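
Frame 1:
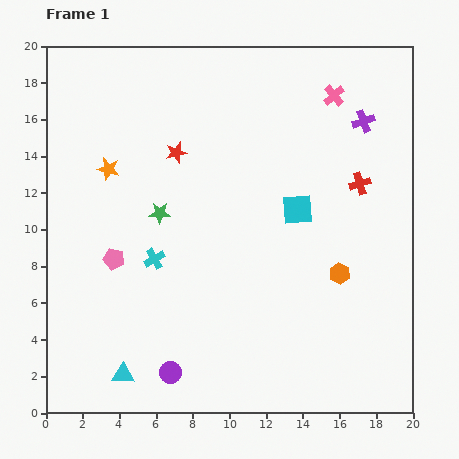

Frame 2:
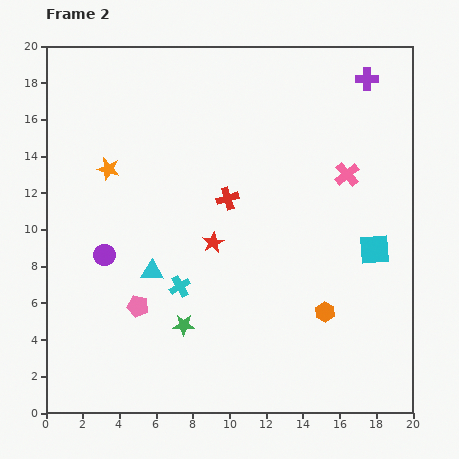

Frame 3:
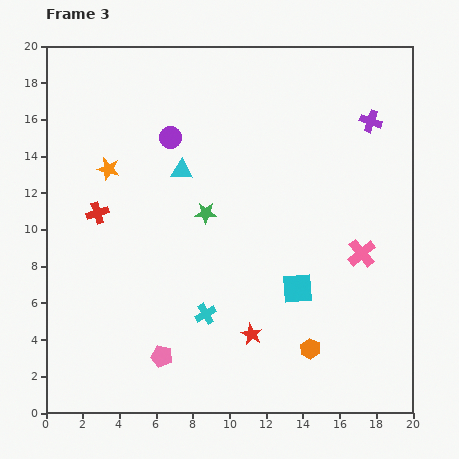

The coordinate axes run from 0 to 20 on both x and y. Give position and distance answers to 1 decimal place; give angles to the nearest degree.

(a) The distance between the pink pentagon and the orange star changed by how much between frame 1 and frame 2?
+2.8

Distance in frame 1: 4.9. Distance in frame 2: 7.7.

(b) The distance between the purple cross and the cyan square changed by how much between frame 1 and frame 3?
+3.9

Distance in frame 1: 6.0. Distance in frame 3: 9.9.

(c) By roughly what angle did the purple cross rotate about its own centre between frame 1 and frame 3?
38° clockwise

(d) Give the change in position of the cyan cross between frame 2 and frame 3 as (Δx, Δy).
(1.4, -1.5)

The cyan cross was at (7.3, 6.9) in frame 2 and (8.7, 5.4) in frame 3.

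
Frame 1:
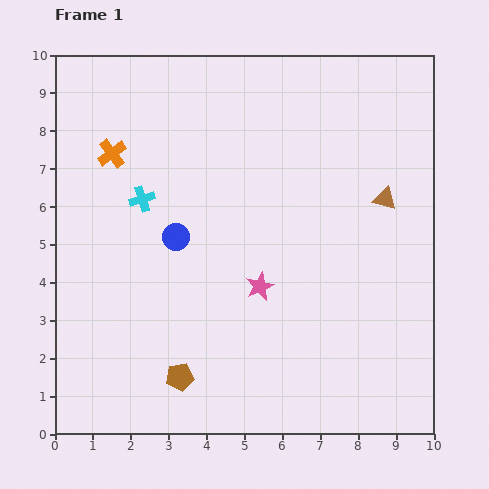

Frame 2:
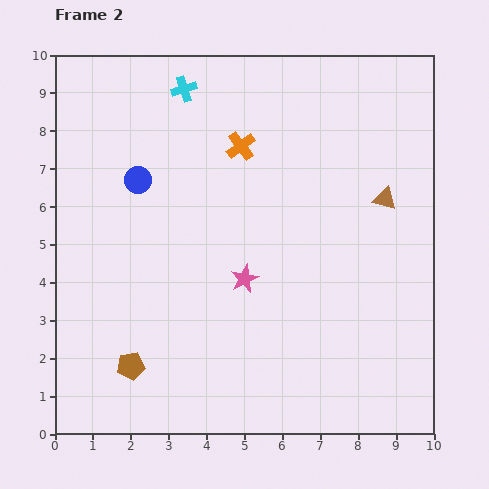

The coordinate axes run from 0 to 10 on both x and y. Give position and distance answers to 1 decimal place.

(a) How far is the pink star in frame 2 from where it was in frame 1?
0.4

The pink star moved from (5.4, 3.9) to (5.0, 4.1), a distance of √(0.4² + 0.2²) ≈ 0.4.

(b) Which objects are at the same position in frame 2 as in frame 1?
the brown triangle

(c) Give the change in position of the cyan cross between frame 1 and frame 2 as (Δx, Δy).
(1.1, 2.9)

The cyan cross was at (2.3, 6.2) in frame 1 and (3.4, 9.1) in frame 2.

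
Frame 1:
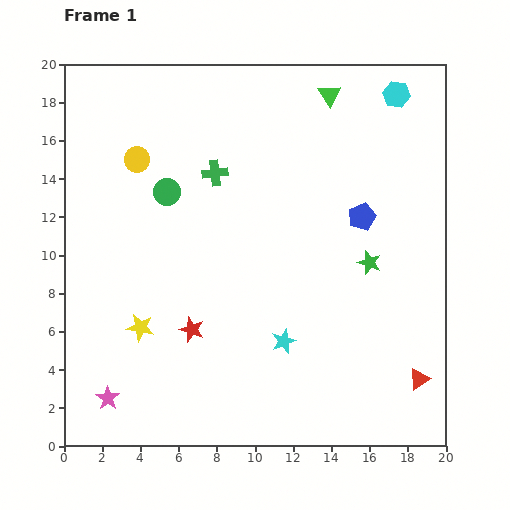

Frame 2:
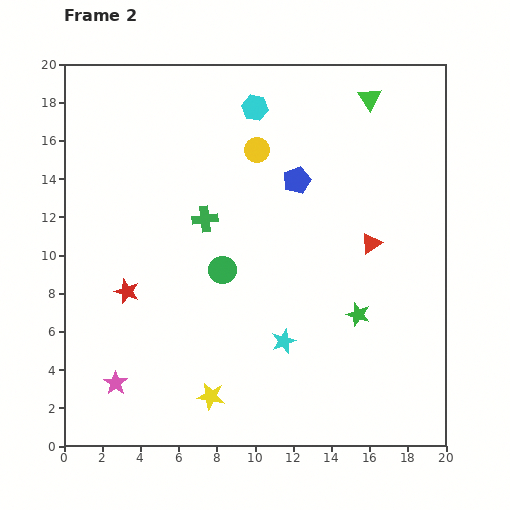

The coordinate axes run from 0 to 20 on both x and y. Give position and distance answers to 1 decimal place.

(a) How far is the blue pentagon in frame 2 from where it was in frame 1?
3.9

The blue pentagon moved from (15.6, 12.0) to (12.2, 13.9), a distance of √(3.4² + 1.9²) ≈ 3.9.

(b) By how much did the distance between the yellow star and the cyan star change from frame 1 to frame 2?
-2.7

Distance in frame 1: 7.5. Distance in frame 2: 4.8.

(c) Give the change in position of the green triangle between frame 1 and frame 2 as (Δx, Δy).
(2.1, -0.2)

The green triangle was at (13.9, 18.4) in frame 1 and (16.0, 18.2) in frame 2.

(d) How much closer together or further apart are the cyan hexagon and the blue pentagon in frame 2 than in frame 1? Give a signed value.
-2.2

Distance in frame 1: 6.6. Distance in frame 2: 4.4.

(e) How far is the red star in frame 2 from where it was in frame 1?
3.9

The red star moved from (6.7, 6.1) to (3.3, 8.1), a distance of √(3.4² + 2.0²) ≈ 3.9.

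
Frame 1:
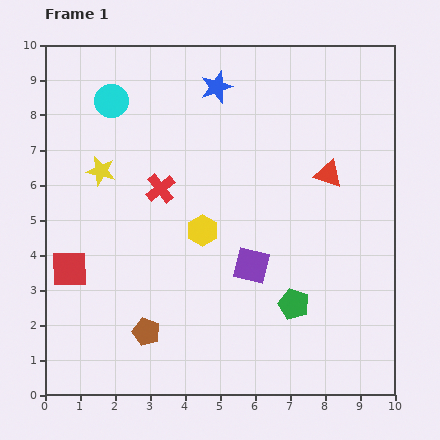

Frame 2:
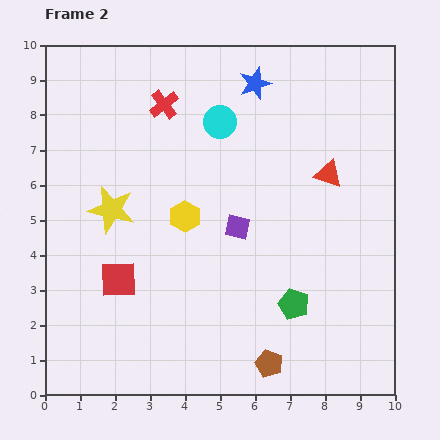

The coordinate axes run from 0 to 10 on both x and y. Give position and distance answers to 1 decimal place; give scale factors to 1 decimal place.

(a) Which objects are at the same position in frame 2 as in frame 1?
the green pentagon, the red triangle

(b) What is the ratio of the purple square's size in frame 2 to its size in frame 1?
0.7×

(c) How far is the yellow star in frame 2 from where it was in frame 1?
1.1

The yellow star moved from (1.6, 6.4) to (1.9, 5.3), a distance of √(0.3² + 1.1²) ≈ 1.1.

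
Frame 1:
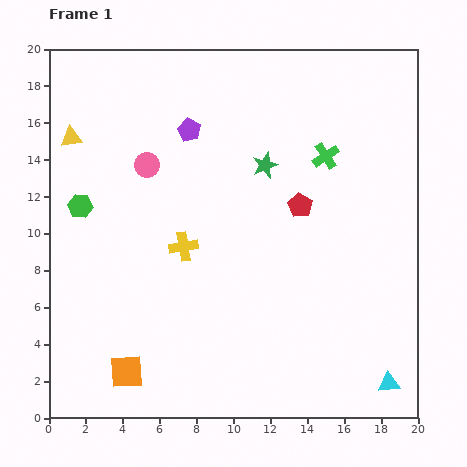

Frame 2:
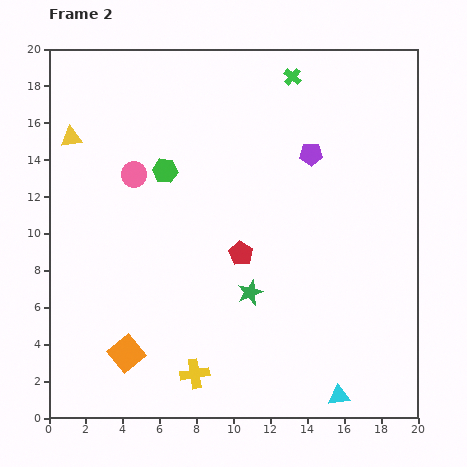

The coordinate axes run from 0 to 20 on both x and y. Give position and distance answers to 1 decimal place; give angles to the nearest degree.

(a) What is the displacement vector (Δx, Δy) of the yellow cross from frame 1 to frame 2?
(0.6, -6.9)

The yellow cross was at (7.3, 9.3) in frame 1 and (7.9, 2.4) in frame 2.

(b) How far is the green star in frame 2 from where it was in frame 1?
6.9

The green star moved from (11.7, 13.7) to (10.9, 6.8), a distance of √(0.8² + 6.9²) ≈ 6.9.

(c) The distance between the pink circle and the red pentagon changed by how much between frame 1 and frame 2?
-1.4

Distance in frame 1: 8.6. Distance in frame 2: 7.2.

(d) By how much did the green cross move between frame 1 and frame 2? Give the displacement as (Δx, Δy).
(-1.8, 4.3)

The green cross was at (15.0, 14.2) in frame 1 and (13.2, 18.5) in frame 2.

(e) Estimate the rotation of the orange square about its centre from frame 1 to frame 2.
36° counter-clockwise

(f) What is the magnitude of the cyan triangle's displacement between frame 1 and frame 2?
2.8

The cyan triangle moved from (18.4, 1.9) to (15.7, 1.2), a distance of √(2.7² + 0.7²) ≈ 2.8.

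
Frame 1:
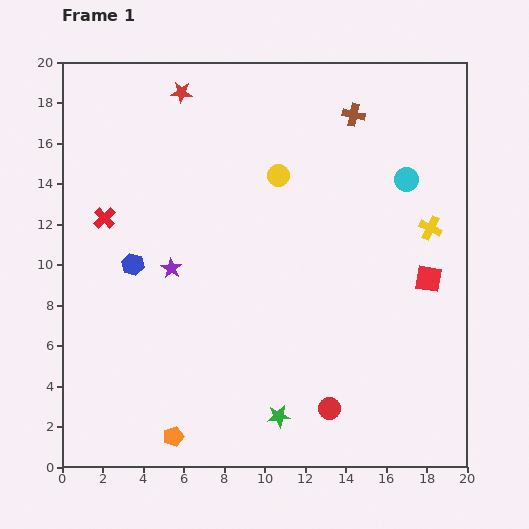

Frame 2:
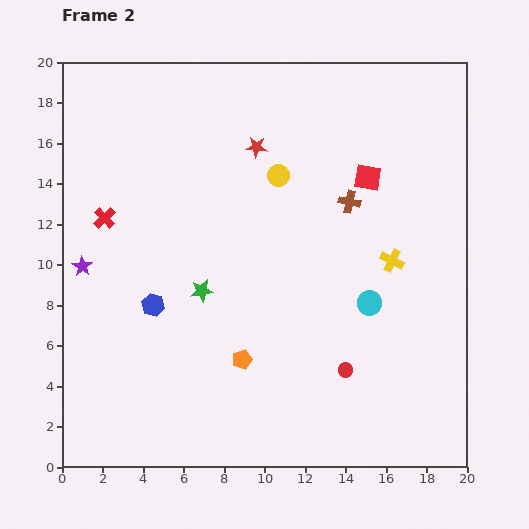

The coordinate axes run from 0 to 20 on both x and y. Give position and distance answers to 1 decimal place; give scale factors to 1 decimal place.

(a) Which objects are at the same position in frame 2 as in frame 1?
the yellow circle, the red cross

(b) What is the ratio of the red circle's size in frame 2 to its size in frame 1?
0.7×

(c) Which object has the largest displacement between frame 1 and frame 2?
the green star

(moved 7.3; next 6.4)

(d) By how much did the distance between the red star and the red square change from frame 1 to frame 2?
-9.6

Distance in frame 1: 15.3. Distance in frame 2: 5.7.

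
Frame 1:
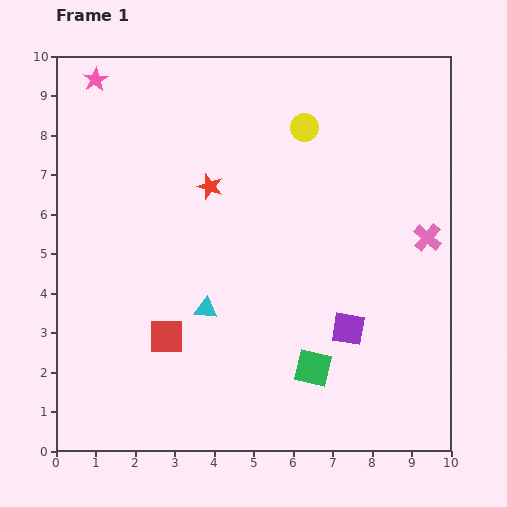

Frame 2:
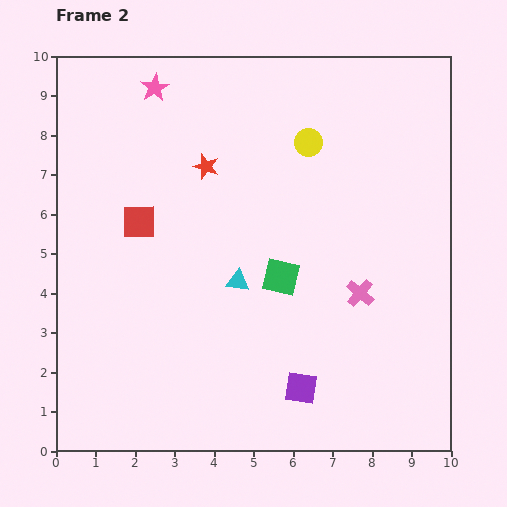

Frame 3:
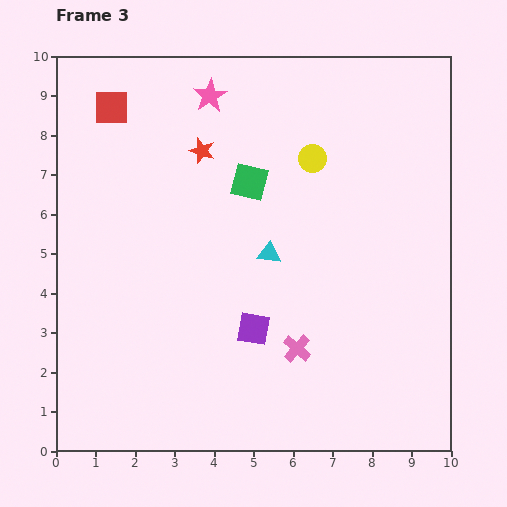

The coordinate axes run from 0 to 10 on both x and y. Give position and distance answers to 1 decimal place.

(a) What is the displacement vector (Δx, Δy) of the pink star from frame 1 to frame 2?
(1.5, -0.2)

The pink star was at (1.0, 9.4) in frame 1 and (2.5, 9.2) in frame 2.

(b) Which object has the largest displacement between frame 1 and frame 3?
the red square

(moved 6.0; next 5.0)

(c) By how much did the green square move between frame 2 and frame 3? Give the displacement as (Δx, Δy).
(-0.8, 2.4)

The green square was at (5.7, 4.4) in frame 2 and (4.9, 6.8) in frame 3.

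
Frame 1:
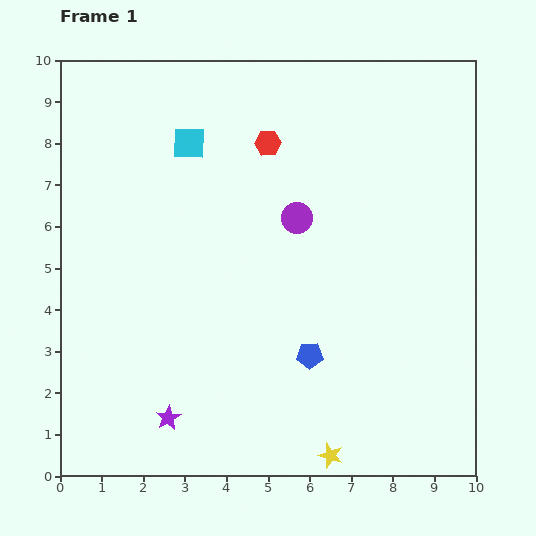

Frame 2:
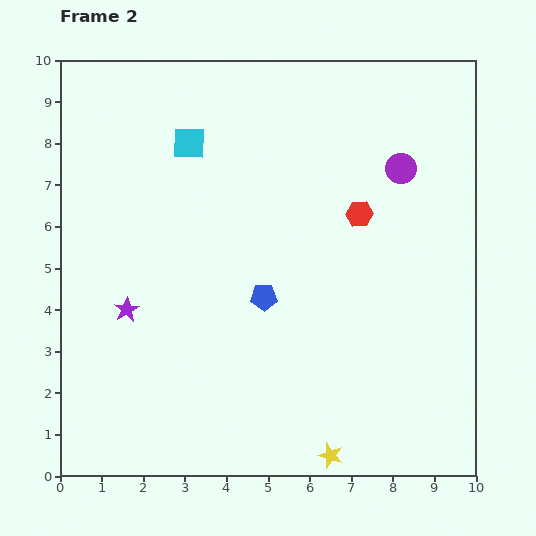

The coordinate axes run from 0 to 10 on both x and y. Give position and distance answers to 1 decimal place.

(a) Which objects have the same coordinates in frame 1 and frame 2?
the cyan square, the yellow star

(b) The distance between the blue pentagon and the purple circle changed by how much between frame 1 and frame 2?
+1.2

Distance in frame 1: 3.3. Distance in frame 2: 4.5.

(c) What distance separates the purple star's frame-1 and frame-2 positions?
2.8

The purple star moved from (2.6, 1.4) to (1.6, 4.0), a distance of √(1.0² + 2.6²) ≈ 2.8.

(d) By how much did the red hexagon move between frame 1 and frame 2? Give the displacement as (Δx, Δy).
(2.2, -1.7)

The red hexagon was at (5.0, 8.0) in frame 1 and (7.2, 6.3) in frame 2.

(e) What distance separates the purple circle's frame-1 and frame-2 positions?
2.8

The purple circle moved from (5.7, 6.2) to (8.2, 7.4), a distance of √(2.5² + 1.2²) ≈ 2.8.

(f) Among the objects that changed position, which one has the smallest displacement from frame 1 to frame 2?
the blue pentagon

(moved 1.8)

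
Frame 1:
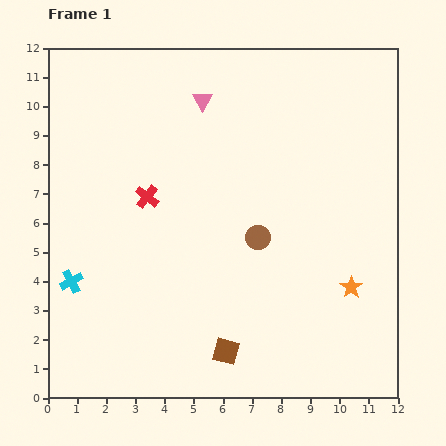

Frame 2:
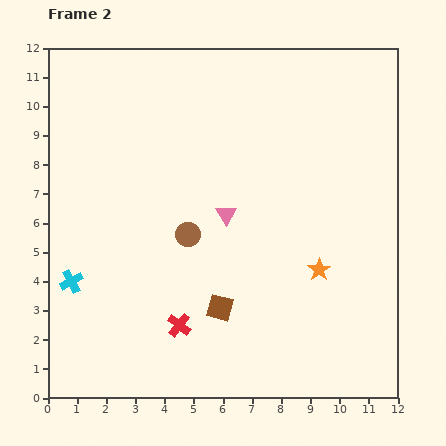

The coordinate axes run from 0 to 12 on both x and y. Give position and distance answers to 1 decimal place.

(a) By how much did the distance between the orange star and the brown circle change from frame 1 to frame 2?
+1.1

Distance in frame 1: 3.6. Distance in frame 2: 4.7.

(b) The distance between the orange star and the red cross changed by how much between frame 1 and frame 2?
-2.5

Distance in frame 1: 7.7. Distance in frame 2: 5.2.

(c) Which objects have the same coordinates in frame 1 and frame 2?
the cyan cross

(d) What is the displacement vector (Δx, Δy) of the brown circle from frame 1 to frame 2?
(-2.4, 0.1)

The brown circle was at (7.2, 5.5) in frame 1 and (4.8, 5.6) in frame 2.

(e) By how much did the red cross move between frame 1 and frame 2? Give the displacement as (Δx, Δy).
(1.1, -4.4)

The red cross was at (3.4, 6.9) in frame 1 and (4.5, 2.5) in frame 2.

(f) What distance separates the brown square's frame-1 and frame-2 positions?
1.5

The brown square moved from (6.1, 1.6) to (5.9, 3.1), a distance of √(0.2² + 1.5²) ≈ 1.5.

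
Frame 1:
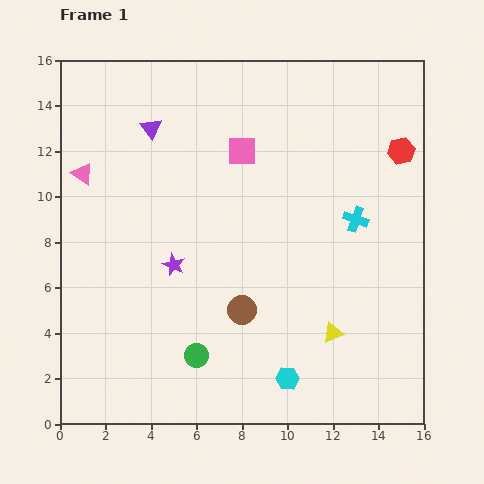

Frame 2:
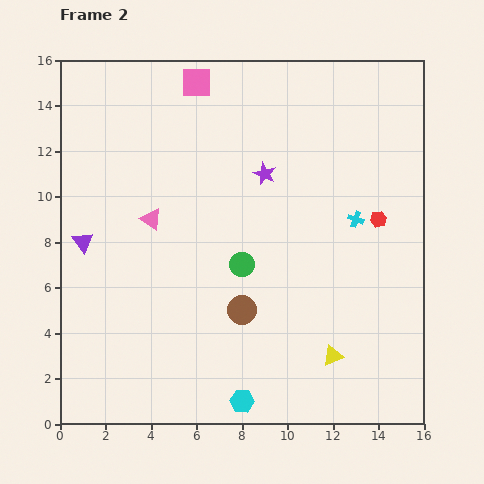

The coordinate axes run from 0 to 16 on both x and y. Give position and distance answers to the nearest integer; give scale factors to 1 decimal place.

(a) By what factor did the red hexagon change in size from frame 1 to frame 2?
0.6×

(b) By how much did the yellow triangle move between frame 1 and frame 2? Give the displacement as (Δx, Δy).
(0, -1)

The yellow triangle was at (12, 4) in frame 1 and (12, 3) in frame 2.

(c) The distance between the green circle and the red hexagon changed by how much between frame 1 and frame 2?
-7

Distance in frame 1: 13. Distance in frame 2: 6.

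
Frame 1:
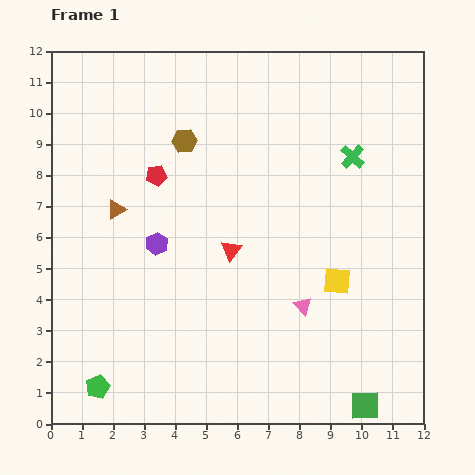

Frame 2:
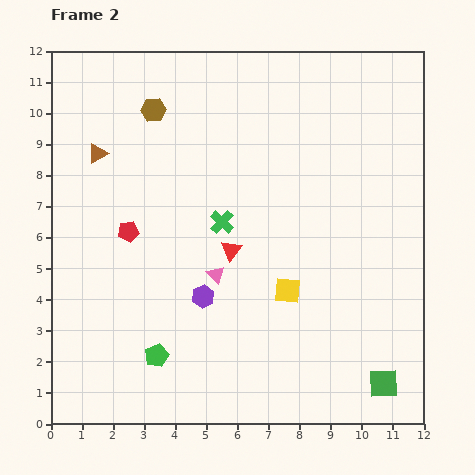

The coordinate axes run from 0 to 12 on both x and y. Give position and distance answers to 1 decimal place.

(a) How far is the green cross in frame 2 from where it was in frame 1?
4.7

The green cross moved from (9.7, 8.6) to (5.5, 6.5), a distance of √(4.2² + 2.1²) ≈ 4.7.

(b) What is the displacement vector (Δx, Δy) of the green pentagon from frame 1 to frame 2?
(1.9, 1.0)

The green pentagon was at (1.5, 1.2) in frame 1 and (3.4, 2.2) in frame 2.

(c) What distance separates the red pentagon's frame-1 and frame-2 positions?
2.0

The red pentagon moved from (3.4, 8.0) to (2.5, 6.2), a distance of √(0.9² + 1.8²) ≈ 2.0.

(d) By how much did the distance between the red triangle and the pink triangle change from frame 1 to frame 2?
-2.0

Distance in frame 1: 2.9. Distance in frame 2: 0.9.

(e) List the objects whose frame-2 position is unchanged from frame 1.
the red triangle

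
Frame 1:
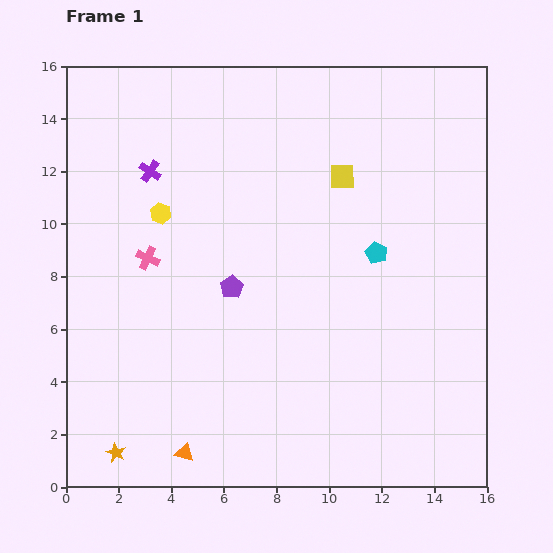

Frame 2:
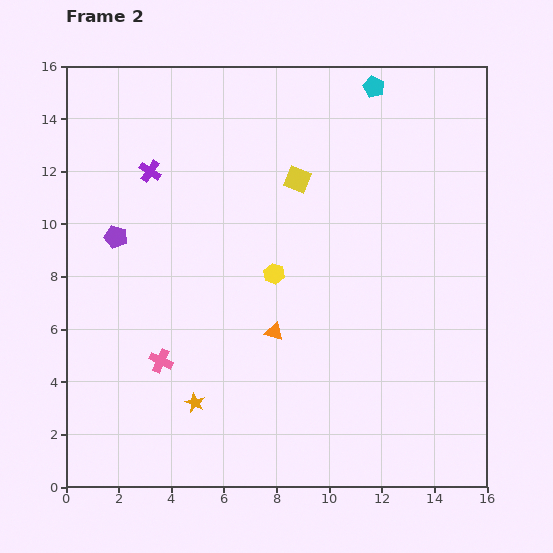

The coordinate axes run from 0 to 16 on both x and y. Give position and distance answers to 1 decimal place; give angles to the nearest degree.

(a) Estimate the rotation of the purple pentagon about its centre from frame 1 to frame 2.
25° counter-clockwise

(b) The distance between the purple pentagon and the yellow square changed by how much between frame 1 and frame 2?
+1.3

Distance in frame 1: 5.9. Distance in frame 2: 7.2.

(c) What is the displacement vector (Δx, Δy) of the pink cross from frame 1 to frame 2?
(0.5, -3.9)

The pink cross was at (3.1, 8.7) in frame 1 and (3.6, 4.8) in frame 2.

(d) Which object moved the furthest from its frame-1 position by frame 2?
the cyan pentagon

(moved 6.3; next 5.7)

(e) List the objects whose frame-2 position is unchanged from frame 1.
the purple cross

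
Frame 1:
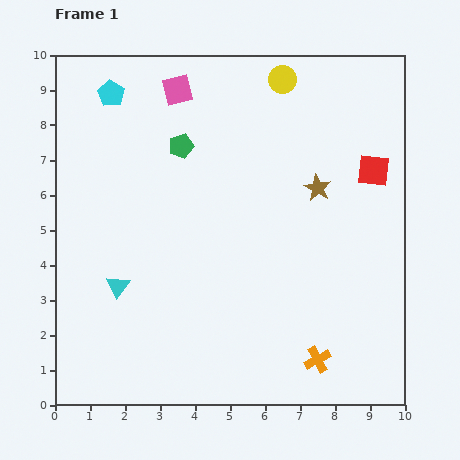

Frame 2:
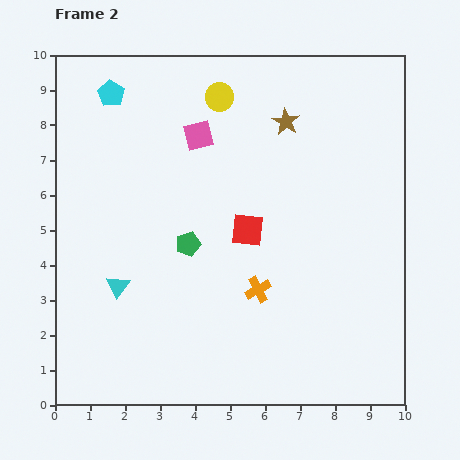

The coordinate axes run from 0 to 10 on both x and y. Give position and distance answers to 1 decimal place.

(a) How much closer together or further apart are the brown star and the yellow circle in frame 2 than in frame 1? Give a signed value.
-1.3

Distance in frame 1: 3.3. Distance in frame 2: 2.0.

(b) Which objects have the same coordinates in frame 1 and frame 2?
the cyan triangle, the cyan pentagon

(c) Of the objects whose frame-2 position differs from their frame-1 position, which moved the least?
the pink square

(moved 1.4)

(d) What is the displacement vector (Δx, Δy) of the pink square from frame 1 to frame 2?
(0.6, -1.3)

The pink square was at (3.5, 9.0) in frame 1 and (4.1, 7.7) in frame 2.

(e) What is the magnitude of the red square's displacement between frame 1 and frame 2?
4.0

The red square moved from (9.1, 6.7) to (5.5, 5.0), a distance of √(3.6² + 1.7²) ≈ 4.0.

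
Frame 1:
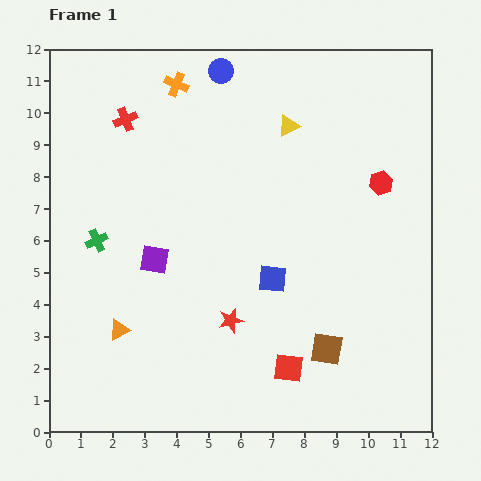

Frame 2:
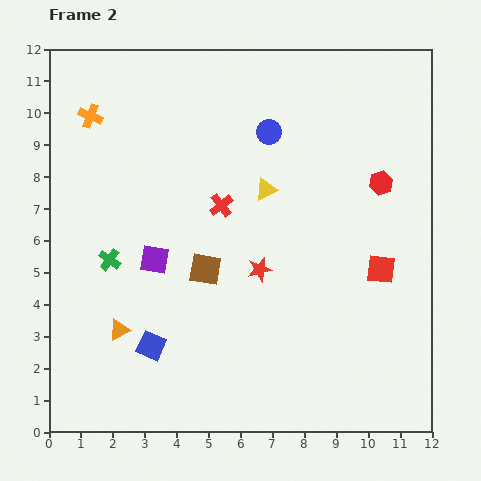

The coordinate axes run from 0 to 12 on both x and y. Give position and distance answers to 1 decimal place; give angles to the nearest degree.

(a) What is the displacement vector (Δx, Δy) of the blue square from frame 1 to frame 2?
(-3.8, -2.1)

The blue square was at (7.0, 4.8) in frame 1 and (3.2, 2.7) in frame 2.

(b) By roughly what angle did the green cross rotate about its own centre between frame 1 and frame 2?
30° counter-clockwise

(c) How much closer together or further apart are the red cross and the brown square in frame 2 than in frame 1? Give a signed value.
-7.5

Distance in frame 1: 9.6. Distance in frame 2: 2.1.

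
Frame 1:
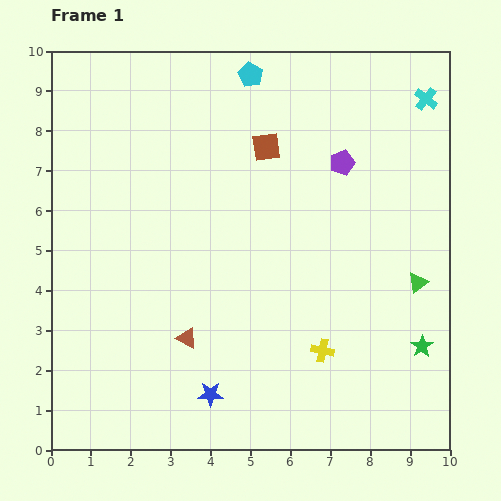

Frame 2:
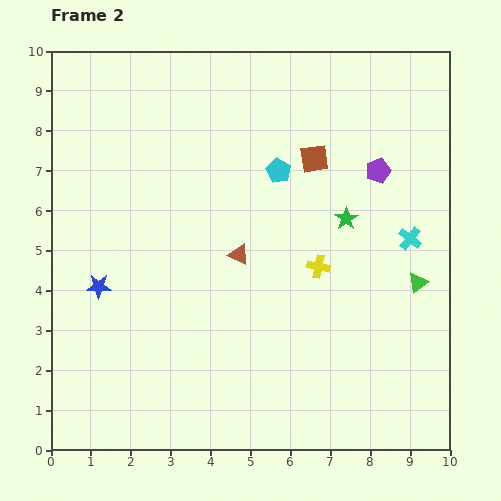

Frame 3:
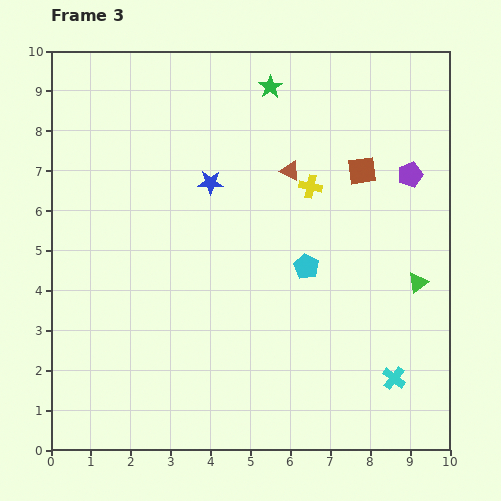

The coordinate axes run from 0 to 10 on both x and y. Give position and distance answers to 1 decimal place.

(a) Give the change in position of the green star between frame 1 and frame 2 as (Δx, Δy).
(-1.9, 3.2)

The green star was at (9.3, 2.6) in frame 1 and (7.4, 5.8) in frame 2.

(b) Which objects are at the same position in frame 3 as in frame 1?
the green triangle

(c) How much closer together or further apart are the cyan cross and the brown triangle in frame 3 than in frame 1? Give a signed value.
-2.7

Distance in frame 1: 8.5. Distance in frame 3: 5.8.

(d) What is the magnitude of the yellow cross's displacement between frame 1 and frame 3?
4.1

The yellow cross moved from (6.8, 2.5) to (6.5, 6.6), a distance of √(0.3² + 4.1²) ≈ 4.1.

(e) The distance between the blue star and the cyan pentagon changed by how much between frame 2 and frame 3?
-2.2

Distance in frame 2: 5.4. Distance in frame 3: 3.2.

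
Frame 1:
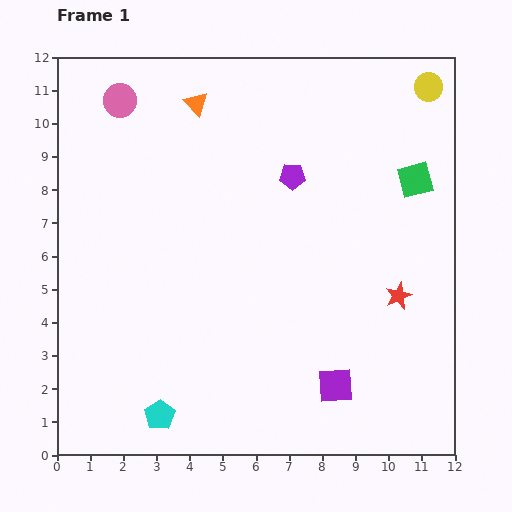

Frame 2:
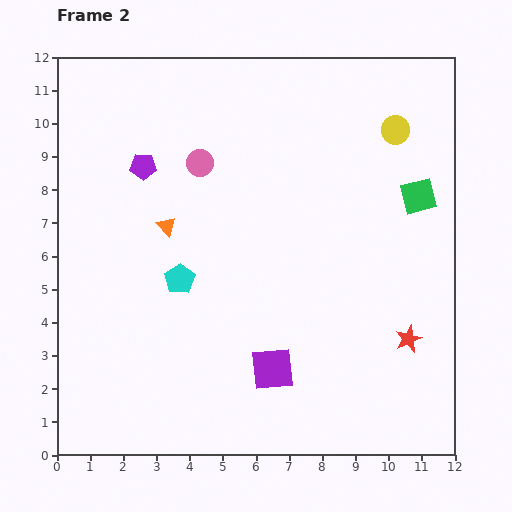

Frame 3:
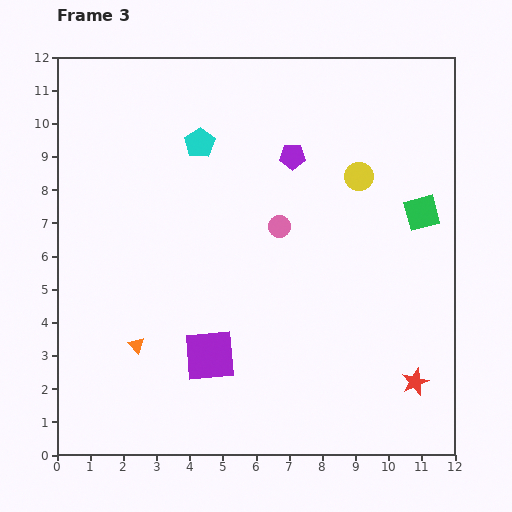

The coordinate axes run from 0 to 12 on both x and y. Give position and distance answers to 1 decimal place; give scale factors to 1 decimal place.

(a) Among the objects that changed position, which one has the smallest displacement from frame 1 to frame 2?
the green square

(moved 0.5)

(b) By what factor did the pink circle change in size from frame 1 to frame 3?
0.6×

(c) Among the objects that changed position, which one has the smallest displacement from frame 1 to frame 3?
the purple pentagon

(moved 0.6)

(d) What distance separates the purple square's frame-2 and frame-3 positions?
1.9

The purple square moved from (6.5, 2.6) to (4.6, 3.0), a distance of √(1.9² + 0.4²) ≈ 1.9.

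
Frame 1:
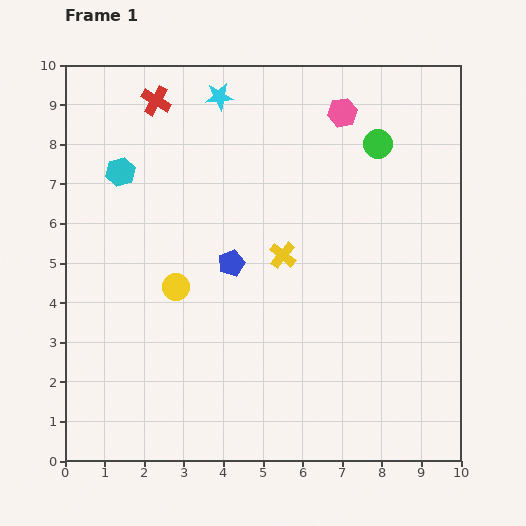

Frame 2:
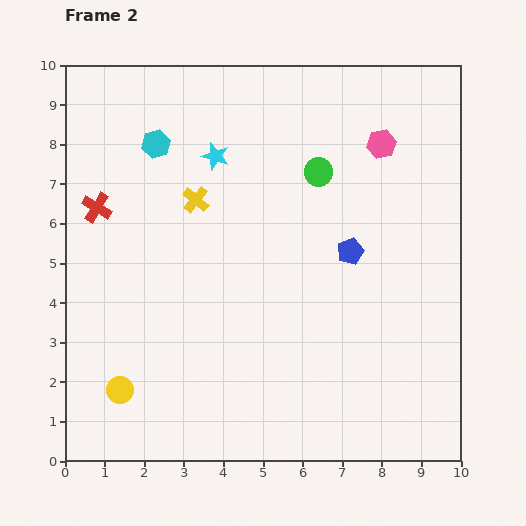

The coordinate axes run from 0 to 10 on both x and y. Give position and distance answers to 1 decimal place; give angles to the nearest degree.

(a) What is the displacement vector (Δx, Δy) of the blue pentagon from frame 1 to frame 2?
(3.0, 0.3)

The blue pentagon was at (4.2, 5.0) in frame 1 and (7.2, 5.3) in frame 2.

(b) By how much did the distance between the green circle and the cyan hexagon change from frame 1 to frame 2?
-2.3

Distance in frame 1: 6.5. Distance in frame 2: 4.2.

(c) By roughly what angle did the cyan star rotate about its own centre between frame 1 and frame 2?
22° clockwise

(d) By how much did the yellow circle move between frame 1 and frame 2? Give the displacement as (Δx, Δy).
(-1.4, -2.6)

The yellow circle was at (2.8, 4.4) in frame 1 and (1.4, 1.8) in frame 2.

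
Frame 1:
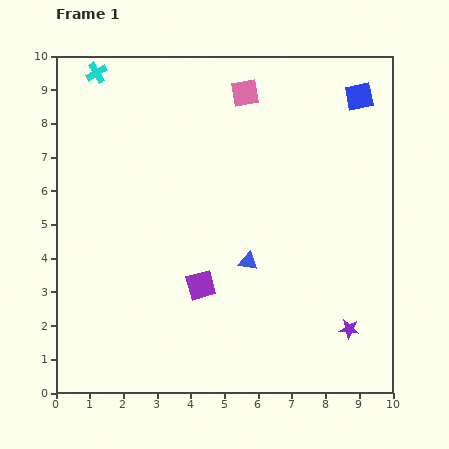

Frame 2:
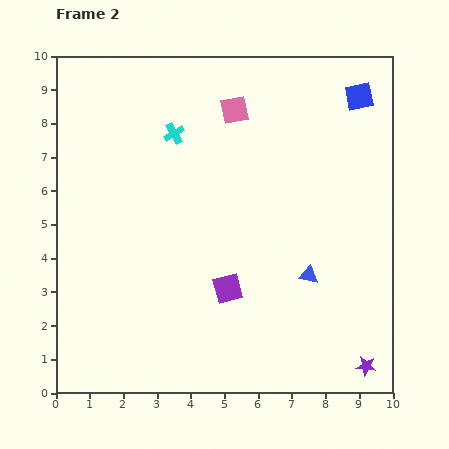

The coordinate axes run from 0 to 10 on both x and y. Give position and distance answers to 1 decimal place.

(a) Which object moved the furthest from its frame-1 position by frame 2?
the cyan cross

(moved 2.9; next 1.8)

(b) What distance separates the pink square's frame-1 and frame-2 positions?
0.6

The pink square moved from (5.6, 8.9) to (5.3, 8.4), a distance of √(0.3² + 0.5²) ≈ 0.6.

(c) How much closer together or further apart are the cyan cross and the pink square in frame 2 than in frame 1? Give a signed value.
-2.5

Distance in frame 1: 4.4. Distance in frame 2: 1.9.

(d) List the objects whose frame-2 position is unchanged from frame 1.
the blue square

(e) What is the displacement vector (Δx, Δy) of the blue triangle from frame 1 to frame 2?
(1.8, -0.4)

The blue triangle was at (5.7, 3.9) in frame 1 and (7.5, 3.5) in frame 2.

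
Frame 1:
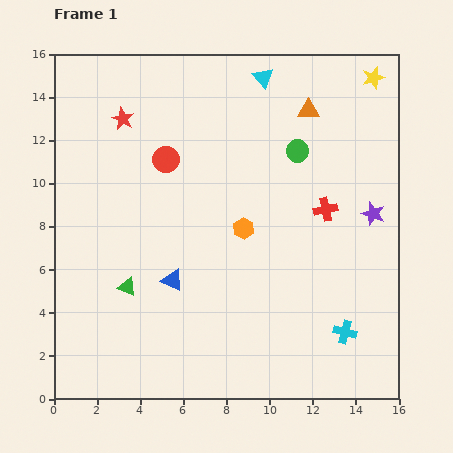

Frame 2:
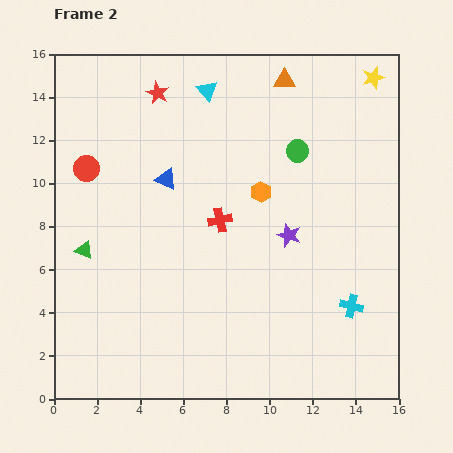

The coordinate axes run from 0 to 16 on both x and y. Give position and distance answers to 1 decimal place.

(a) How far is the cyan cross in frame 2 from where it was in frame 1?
1.2

The cyan cross moved from (13.5, 3.1) to (13.8, 4.3), a distance of √(0.3² + 1.2²) ≈ 1.2.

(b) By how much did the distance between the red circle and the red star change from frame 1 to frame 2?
+2.0

Distance in frame 1: 2.8. Distance in frame 2: 4.8.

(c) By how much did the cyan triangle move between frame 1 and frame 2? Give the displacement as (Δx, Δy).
(-2.6, -0.6)

The cyan triangle was at (9.7, 14.9) in frame 1 and (7.1, 14.3) in frame 2.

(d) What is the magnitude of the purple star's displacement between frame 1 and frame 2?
4.0

The purple star moved from (14.8, 8.6) to (10.9, 7.6), a distance of √(3.9² + 1.0²) ≈ 4.0.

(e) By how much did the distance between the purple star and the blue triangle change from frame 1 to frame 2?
-3.5

Distance in frame 1: 9.8. Distance in frame 2: 6.3.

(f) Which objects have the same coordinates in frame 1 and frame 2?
the yellow star, the green circle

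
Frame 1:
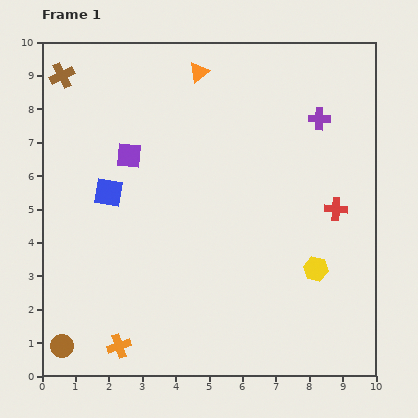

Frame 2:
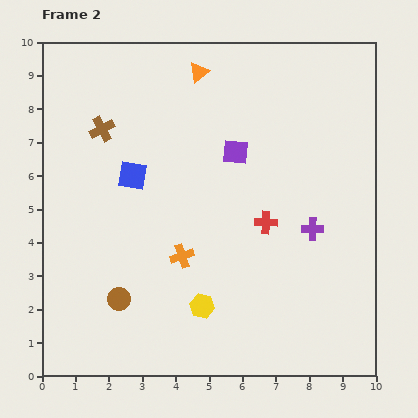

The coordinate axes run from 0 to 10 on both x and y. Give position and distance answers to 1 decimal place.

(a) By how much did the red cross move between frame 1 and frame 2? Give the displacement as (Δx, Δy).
(-2.1, -0.4)

The red cross was at (8.8, 5.0) in frame 1 and (6.7, 4.6) in frame 2.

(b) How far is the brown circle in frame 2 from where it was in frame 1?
2.2

The brown circle moved from (0.6, 0.9) to (2.3, 2.3), a distance of √(1.7² + 1.4²) ≈ 2.2.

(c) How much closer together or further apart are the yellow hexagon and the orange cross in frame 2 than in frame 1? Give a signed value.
-4.7

Distance in frame 1: 6.3. Distance in frame 2: 1.6.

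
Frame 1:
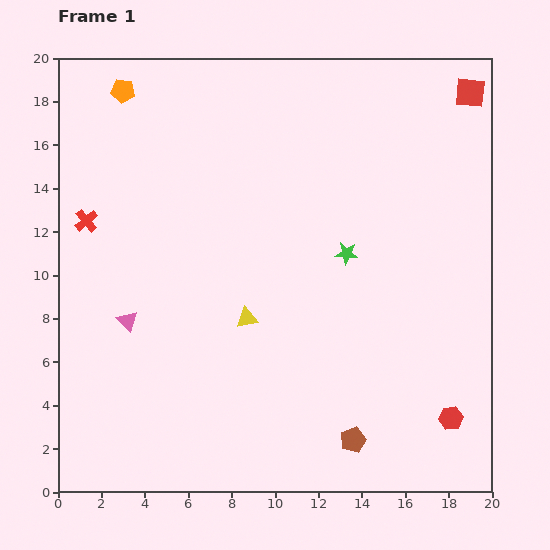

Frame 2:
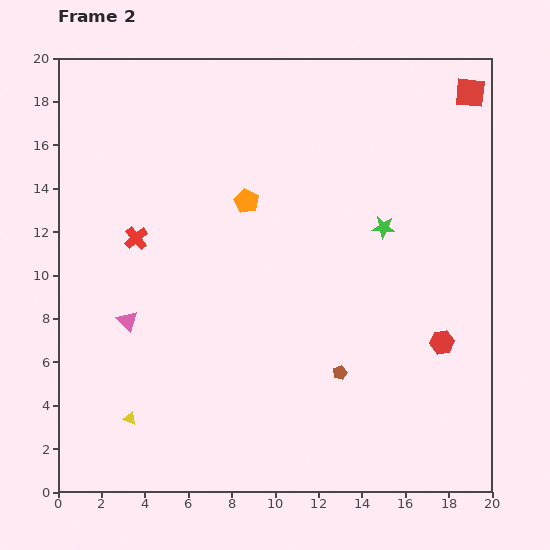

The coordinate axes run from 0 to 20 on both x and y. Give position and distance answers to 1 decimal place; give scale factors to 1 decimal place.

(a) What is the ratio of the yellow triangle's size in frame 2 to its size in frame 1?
0.6×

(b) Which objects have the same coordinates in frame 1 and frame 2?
the red square, the pink triangle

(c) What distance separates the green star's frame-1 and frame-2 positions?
2.1

The green star moved from (13.3, 11.0) to (15.0, 12.2), a distance of √(1.7² + 1.2²) ≈ 2.1.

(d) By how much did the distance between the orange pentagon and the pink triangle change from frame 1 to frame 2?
-2.8

Distance in frame 1: 10.6. Distance in frame 2: 7.8.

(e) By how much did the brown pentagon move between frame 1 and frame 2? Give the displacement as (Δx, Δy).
(-0.6, 3.1)

The brown pentagon was at (13.6, 2.4) in frame 1 and (13.0, 5.5) in frame 2.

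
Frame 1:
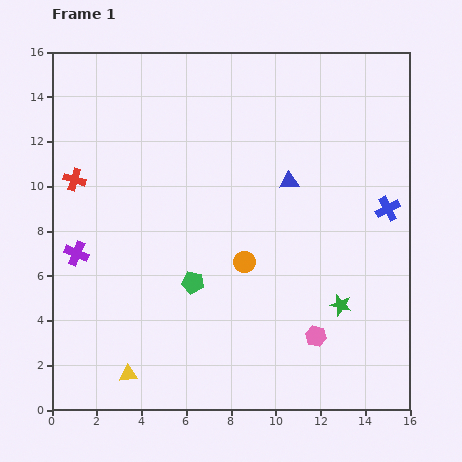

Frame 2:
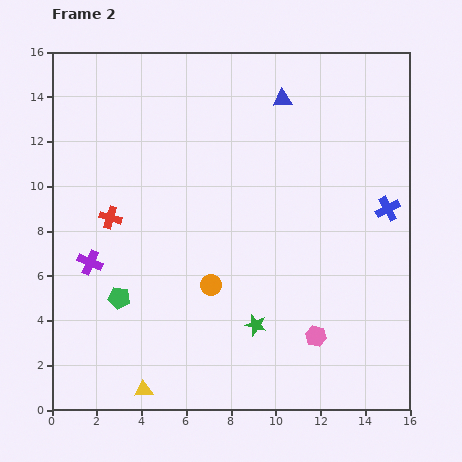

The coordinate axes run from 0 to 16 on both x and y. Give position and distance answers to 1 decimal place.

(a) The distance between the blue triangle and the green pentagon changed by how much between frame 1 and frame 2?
+5.3

Distance in frame 1: 6.2. Distance in frame 2: 11.5.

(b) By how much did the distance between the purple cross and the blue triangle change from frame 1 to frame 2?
+1.3

Distance in frame 1: 10.0. Distance in frame 2: 11.3.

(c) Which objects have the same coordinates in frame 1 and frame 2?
the blue cross, the pink hexagon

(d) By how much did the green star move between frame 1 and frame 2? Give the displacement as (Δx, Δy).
(-3.8, -0.9)

The green star was at (12.9, 4.7) in frame 1 and (9.1, 3.8) in frame 2.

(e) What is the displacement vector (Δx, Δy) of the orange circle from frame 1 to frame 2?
(-1.5, -1.0)

The orange circle was at (8.6, 6.6) in frame 1 and (7.1, 5.6) in frame 2.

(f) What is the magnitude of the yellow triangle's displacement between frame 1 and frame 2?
1.0

The yellow triangle moved from (3.4, 1.6) to (4.1, 0.9), a distance of √(0.7² + 0.7²) ≈ 1.0.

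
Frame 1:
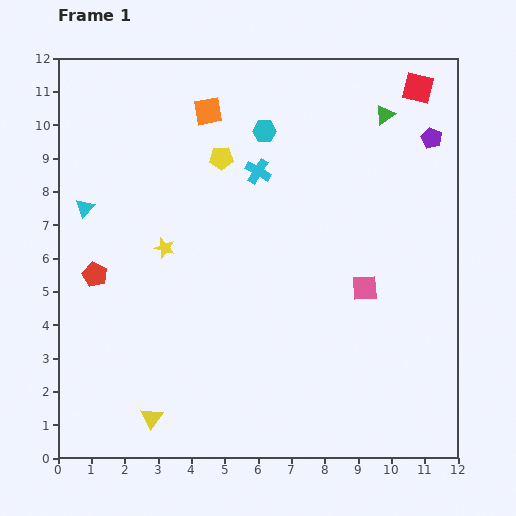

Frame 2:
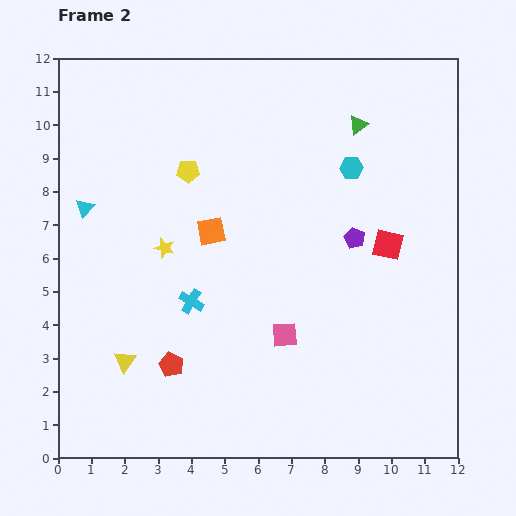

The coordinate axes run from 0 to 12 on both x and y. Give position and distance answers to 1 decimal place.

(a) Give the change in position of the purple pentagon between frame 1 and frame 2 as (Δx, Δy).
(-2.3, -3.0)

The purple pentagon was at (11.2, 9.6) in frame 1 and (8.9, 6.6) in frame 2.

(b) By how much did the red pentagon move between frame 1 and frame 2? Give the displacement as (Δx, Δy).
(2.3, -2.7)

The red pentagon was at (1.1, 5.5) in frame 1 and (3.4, 2.8) in frame 2.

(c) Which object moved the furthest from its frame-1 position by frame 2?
the red square

(moved 4.8; next 4.4)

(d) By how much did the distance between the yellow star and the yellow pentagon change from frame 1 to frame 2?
-0.8

Distance in frame 1: 3.2. Distance in frame 2: 2.4.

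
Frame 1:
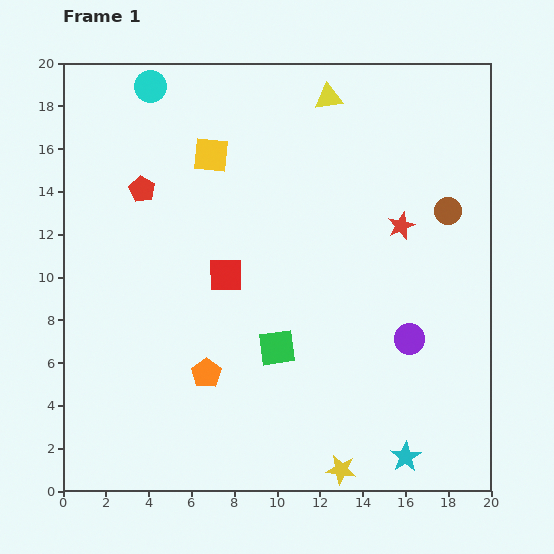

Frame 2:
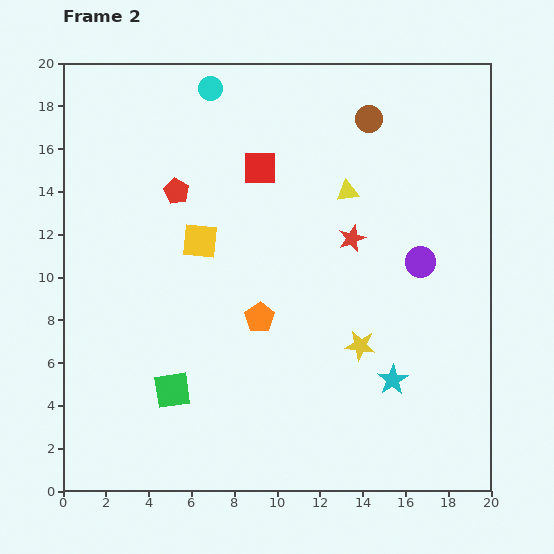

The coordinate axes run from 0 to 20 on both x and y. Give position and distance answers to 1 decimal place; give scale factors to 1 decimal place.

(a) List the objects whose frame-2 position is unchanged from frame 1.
none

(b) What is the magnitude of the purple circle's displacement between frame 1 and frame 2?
3.6

The purple circle moved from (16.2, 7.1) to (16.7, 10.7), a distance of √(0.5² + 3.6²) ≈ 3.6.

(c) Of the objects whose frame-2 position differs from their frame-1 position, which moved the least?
the red pentagon

(moved 1.6)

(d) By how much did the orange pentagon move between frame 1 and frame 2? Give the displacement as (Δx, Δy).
(2.5, 2.6)

The orange pentagon was at (6.7, 5.5) in frame 1 and (9.2, 8.1) in frame 2.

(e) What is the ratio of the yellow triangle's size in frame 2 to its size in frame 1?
0.8×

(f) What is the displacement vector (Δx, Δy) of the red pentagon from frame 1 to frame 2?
(1.6, -0.1)

The red pentagon was at (3.7, 14.1) in frame 1 and (5.3, 14.0) in frame 2.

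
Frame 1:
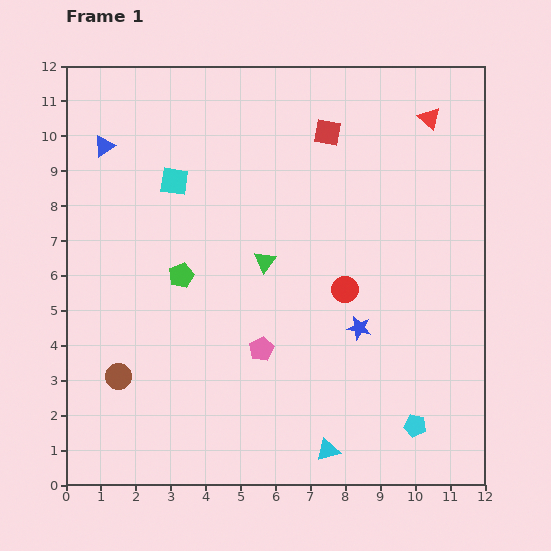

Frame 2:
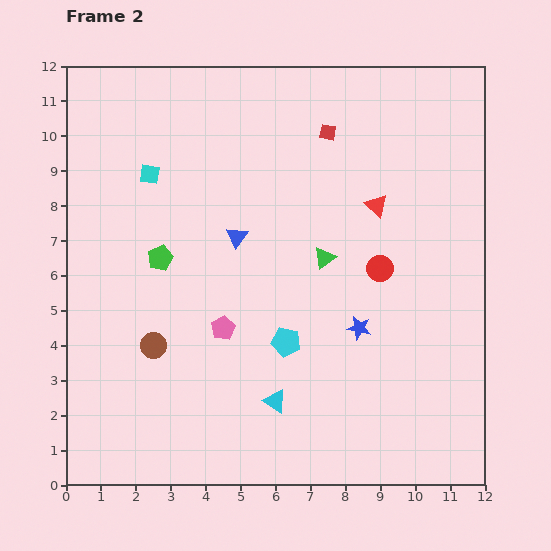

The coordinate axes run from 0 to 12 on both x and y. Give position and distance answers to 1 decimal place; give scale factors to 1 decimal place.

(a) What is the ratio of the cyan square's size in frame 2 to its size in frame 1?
0.7×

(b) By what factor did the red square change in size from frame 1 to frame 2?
0.6×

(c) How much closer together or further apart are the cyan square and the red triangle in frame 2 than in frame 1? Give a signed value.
-0.9

Distance in frame 1: 7.5. Distance in frame 2: 6.6.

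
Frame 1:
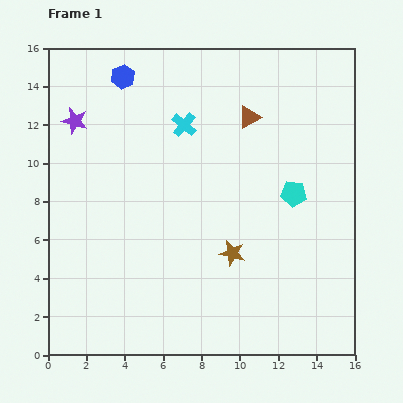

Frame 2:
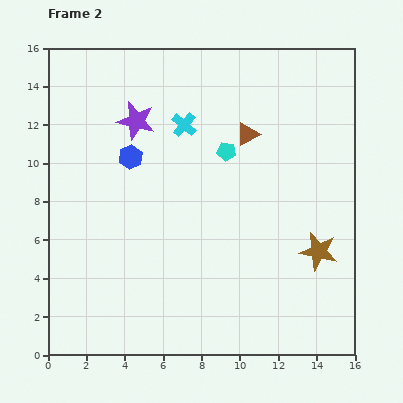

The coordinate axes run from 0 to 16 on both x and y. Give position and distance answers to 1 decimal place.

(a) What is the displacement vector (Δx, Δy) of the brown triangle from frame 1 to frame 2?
(-0.1, -0.9)

The brown triangle was at (10.5, 12.4) in frame 1 and (10.4, 11.5) in frame 2.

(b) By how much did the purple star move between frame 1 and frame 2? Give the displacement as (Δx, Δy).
(3.2, 0.0)

The purple star was at (1.4, 12.2) in frame 1 and (4.6, 12.2) in frame 2.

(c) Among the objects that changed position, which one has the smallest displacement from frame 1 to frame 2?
the brown triangle

(moved 0.9)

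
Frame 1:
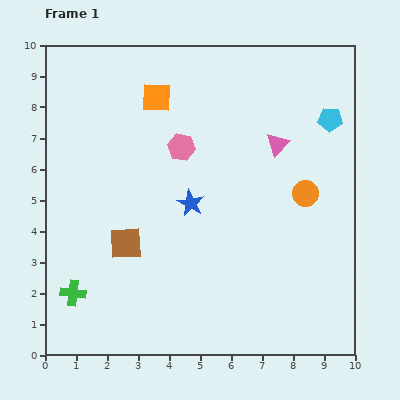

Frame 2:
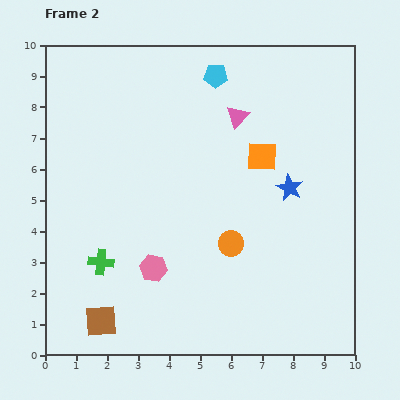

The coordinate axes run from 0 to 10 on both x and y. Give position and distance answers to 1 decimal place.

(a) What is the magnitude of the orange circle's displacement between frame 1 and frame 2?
2.9

The orange circle moved from (8.4, 5.2) to (6.0, 3.6), a distance of √(2.4² + 1.6²) ≈ 2.9.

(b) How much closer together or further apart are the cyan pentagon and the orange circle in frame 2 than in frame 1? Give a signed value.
+2.9

Distance in frame 1: 2.5. Distance in frame 2: 5.4.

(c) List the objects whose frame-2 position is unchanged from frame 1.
none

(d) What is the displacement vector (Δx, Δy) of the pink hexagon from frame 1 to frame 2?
(-0.9, -3.9)

The pink hexagon was at (4.4, 6.7) in frame 1 and (3.5, 2.8) in frame 2.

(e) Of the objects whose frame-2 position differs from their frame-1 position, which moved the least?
the green cross

(moved 1.3)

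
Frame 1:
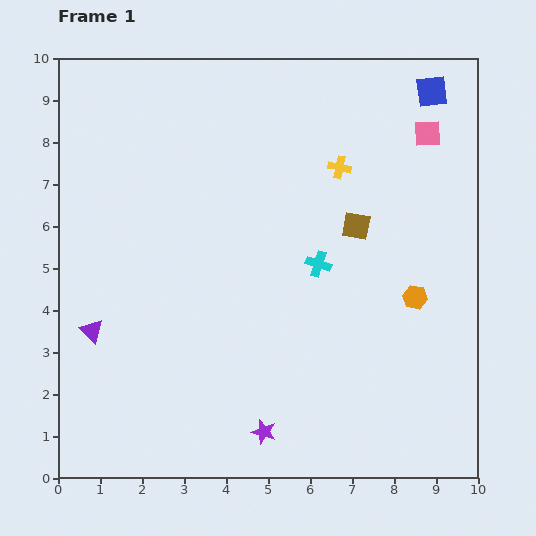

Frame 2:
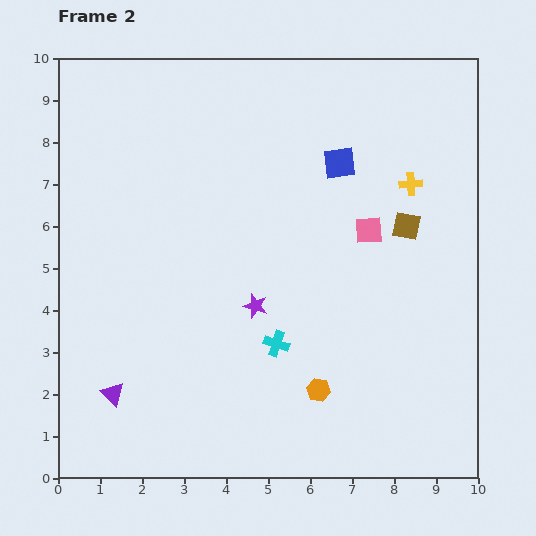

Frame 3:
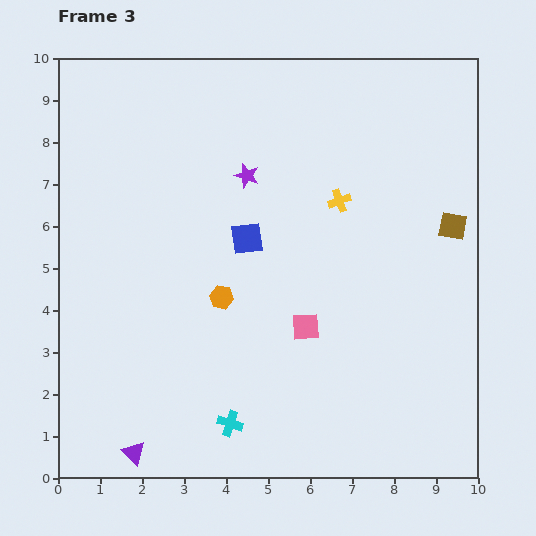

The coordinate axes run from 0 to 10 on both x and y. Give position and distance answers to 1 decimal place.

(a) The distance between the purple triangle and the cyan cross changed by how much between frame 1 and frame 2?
-1.5

Distance in frame 1: 5.6. Distance in frame 2: 4.1.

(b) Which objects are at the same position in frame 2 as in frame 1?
none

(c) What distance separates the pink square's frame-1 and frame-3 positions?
5.4

The pink square moved from (8.8, 8.2) to (5.9, 3.6), a distance of √(2.9² + 4.6²) ≈ 5.4.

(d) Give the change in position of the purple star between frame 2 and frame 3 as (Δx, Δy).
(-0.2, 3.1)

The purple star was at (4.7, 4.1) in frame 2 and (4.5, 7.2) in frame 3.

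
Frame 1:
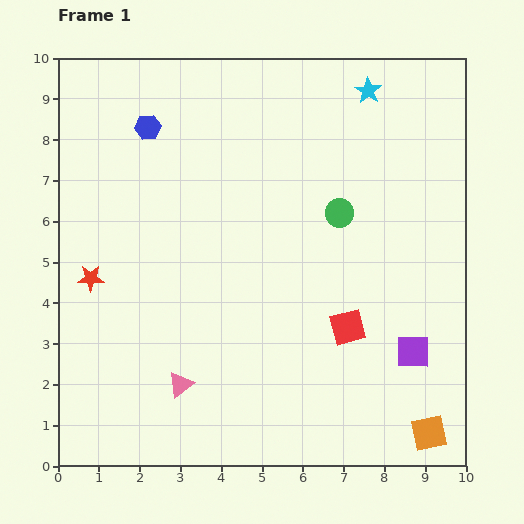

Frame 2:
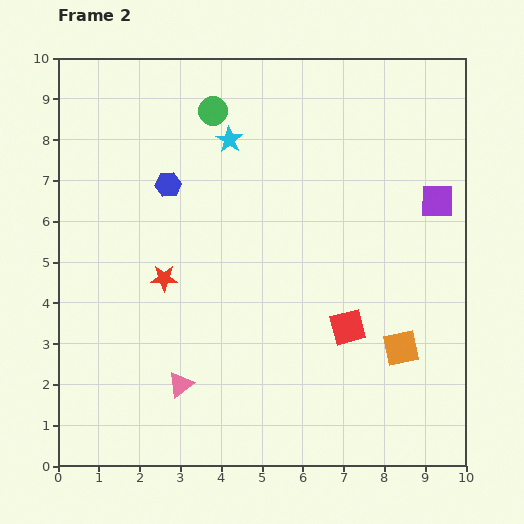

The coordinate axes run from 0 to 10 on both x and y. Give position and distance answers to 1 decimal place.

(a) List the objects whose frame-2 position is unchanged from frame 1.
the pink triangle, the red square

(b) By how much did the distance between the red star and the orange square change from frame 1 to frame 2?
-3.1

Distance in frame 1: 9.1. Distance in frame 2: 6.0.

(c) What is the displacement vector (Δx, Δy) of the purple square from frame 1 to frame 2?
(0.6, 3.7)

The purple square was at (8.7, 2.8) in frame 1 and (9.3, 6.5) in frame 2.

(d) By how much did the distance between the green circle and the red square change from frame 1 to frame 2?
+3.4

Distance in frame 1: 2.8. Distance in frame 2: 6.2.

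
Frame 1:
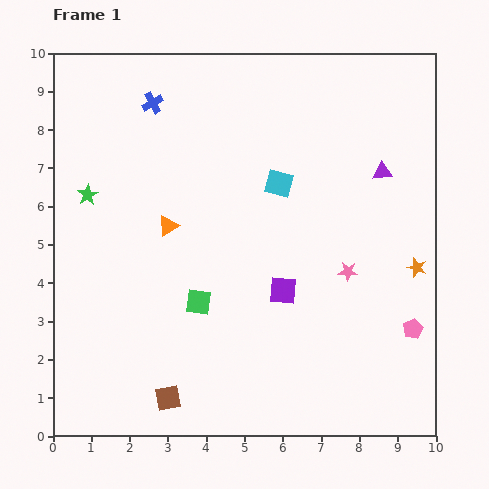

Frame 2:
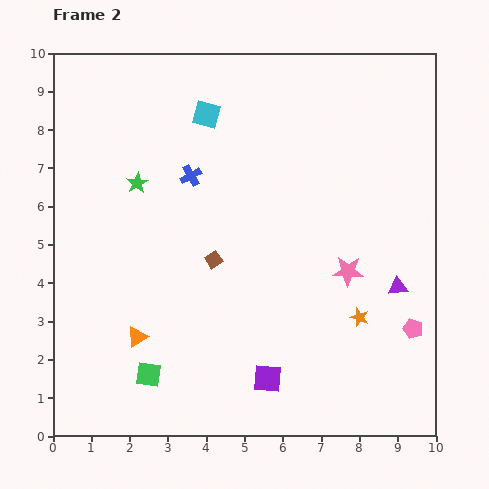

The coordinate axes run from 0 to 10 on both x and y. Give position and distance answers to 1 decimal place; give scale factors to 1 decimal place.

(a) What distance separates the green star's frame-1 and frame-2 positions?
1.3

The green star moved from (0.9, 6.3) to (2.2, 6.6), a distance of √(1.3² + 0.3²) ≈ 1.3.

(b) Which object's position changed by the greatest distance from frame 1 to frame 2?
the brown square

(moved 3.8; next 3.0)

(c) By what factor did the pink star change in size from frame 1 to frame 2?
1.6×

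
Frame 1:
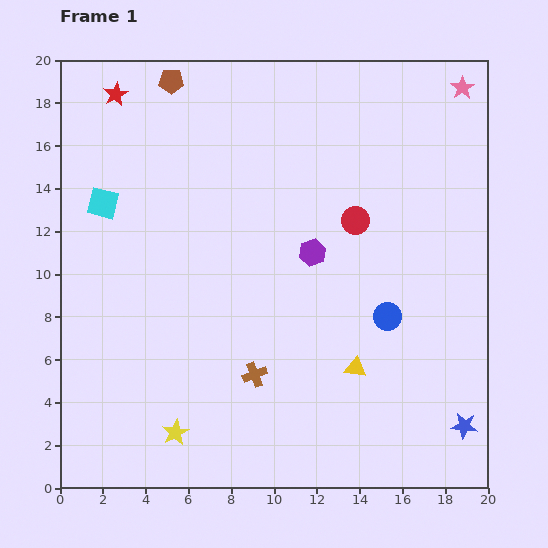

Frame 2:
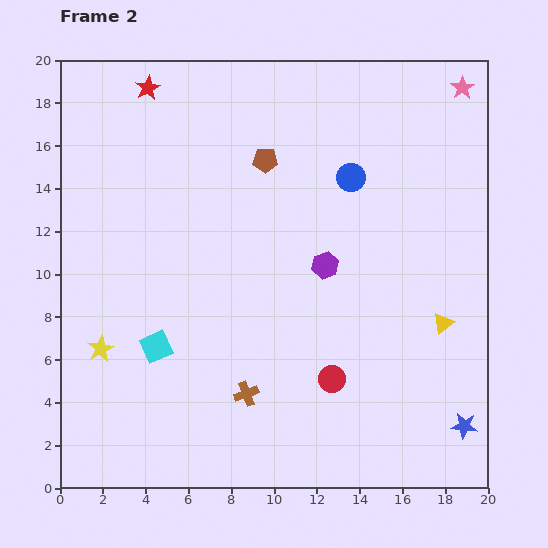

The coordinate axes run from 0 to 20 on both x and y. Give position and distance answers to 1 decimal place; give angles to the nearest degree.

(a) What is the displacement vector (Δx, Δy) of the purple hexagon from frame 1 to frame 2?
(0.6, -0.6)

The purple hexagon was at (11.8, 11.0) in frame 1 and (12.4, 10.4) in frame 2.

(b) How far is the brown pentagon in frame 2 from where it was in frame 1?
5.7

The brown pentagon moved from (5.2, 19.0) to (9.6, 15.3), a distance of √(4.4² + 3.7²) ≈ 5.7.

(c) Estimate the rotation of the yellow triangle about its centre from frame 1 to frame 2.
48° counter-clockwise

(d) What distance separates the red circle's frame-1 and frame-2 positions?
7.5

The red circle moved from (13.8, 12.5) to (12.7, 5.1), a distance of √(1.1² + 7.4²) ≈ 7.5.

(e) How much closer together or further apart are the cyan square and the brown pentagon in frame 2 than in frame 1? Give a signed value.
+3.6

Distance in frame 1: 6.5. Distance in frame 2: 10.1.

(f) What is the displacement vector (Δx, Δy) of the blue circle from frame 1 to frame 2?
(-1.7, 6.5)

The blue circle was at (15.3, 8.0) in frame 1 and (13.6, 14.5) in frame 2.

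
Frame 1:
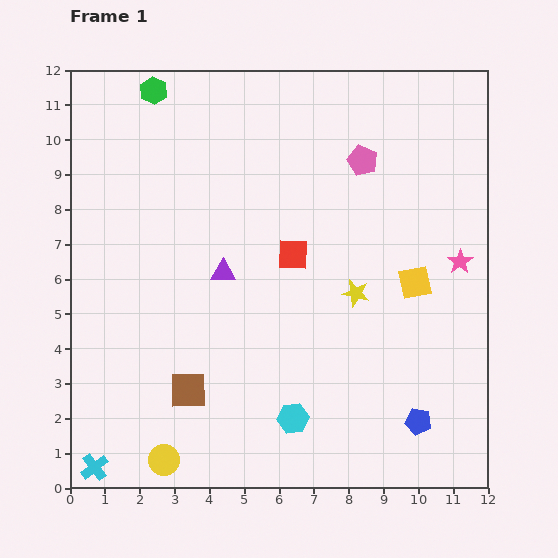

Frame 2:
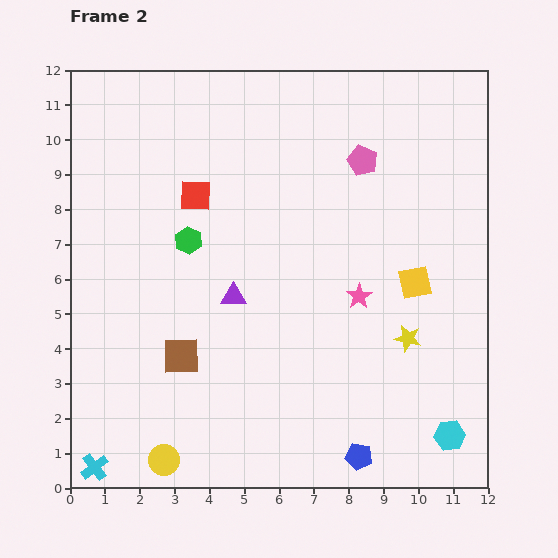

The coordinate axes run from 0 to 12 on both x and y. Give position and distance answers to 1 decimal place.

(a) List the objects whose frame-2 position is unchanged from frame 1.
the yellow circle, the cyan cross, the pink pentagon, the yellow square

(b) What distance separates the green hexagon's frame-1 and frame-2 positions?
4.4

The green hexagon moved from (2.4, 11.4) to (3.4, 7.1), a distance of √(1.0² + 4.3²) ≈ 4.4.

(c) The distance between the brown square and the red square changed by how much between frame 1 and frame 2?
-0.3

Distance in frame 1: 4.9. Distance in frame 2: 4.6.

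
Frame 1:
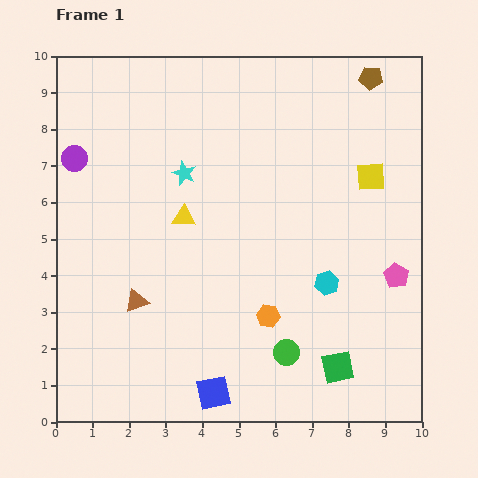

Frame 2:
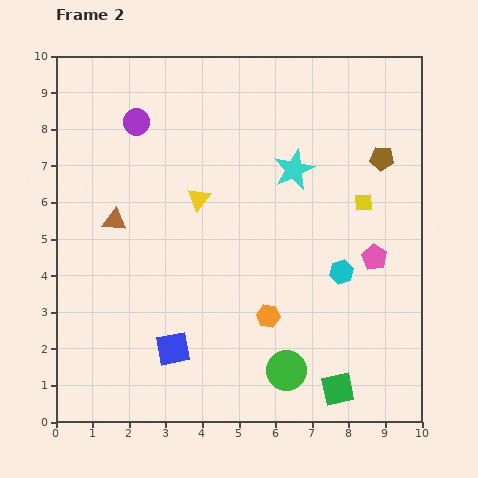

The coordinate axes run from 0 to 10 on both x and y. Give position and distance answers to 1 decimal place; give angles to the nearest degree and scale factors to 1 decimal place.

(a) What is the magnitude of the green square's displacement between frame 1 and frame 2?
0.6

The green square moved from (7.7, 1.5) to (7.7, 0.9), a distance of √(0.0² + 0.6²) ≈ 0.6.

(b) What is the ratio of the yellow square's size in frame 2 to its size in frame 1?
0.6×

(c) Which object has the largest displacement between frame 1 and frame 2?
the cyan star

(moved 3.0; next 2.3)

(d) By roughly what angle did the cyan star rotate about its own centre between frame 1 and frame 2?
24° clockwise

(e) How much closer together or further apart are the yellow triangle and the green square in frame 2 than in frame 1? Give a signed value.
+0.5

Distance in frame 1: 5.9. Distance in frame 2: 6.4.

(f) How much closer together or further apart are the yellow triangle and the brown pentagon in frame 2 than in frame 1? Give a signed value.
-1.3

Distance in frame 1: 6.4. Distance in frame 2: 5.1.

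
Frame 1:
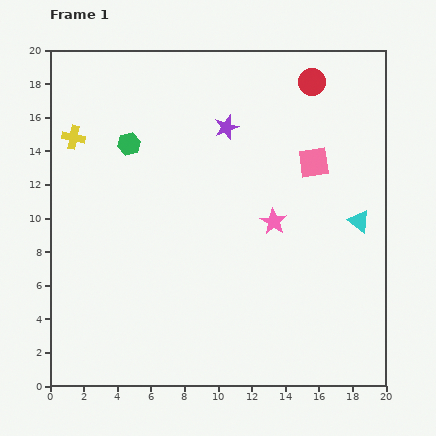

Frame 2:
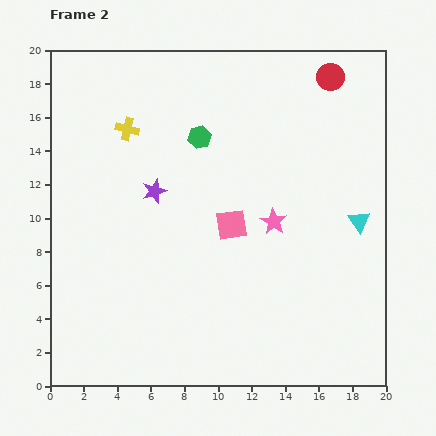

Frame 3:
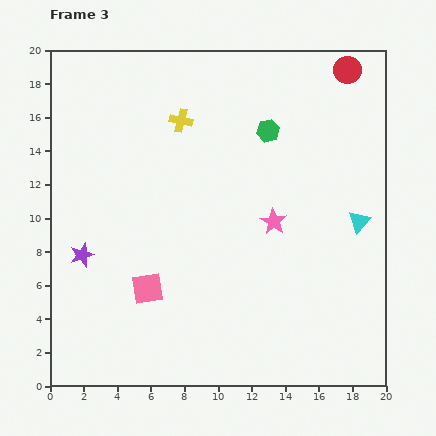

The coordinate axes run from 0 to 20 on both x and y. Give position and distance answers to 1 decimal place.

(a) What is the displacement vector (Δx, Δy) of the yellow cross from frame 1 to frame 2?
(3.2, 0.5)

The yellow cross was at (1.4, 14.8) in frame 1 and (4.6, 15.3) in frame 2.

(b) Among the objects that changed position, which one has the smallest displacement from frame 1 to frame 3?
the red circle

(moved 2.2)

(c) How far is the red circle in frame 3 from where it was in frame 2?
1.1

The red circle moved from (16.7, 18.4) to (17.7, 18.8), a distance of √(1.0² + 0.4²) ≈ 1.1.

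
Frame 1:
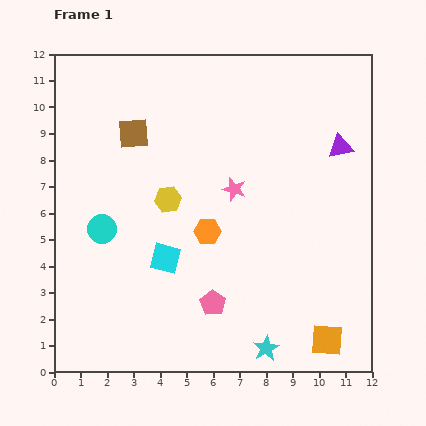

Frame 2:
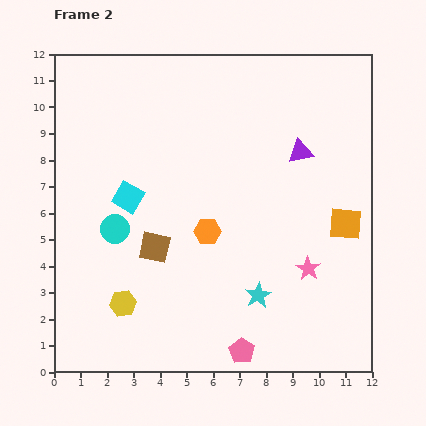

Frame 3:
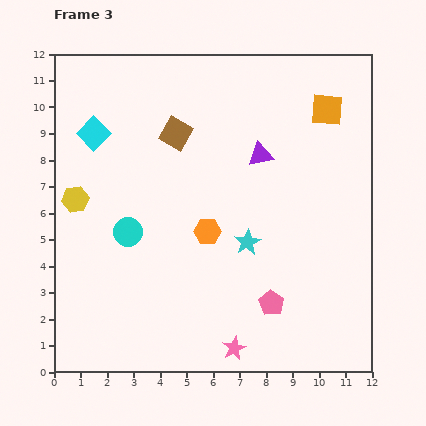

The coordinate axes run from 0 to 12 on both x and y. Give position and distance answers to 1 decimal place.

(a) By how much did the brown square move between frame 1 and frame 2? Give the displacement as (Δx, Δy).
(0.8, -4.3)

The brown square was at (3.0, 9.0) in frame 1 and (3.8, 4.7) in frame 2.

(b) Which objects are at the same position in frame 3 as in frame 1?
the orange hexagon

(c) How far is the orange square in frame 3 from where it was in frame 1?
8.7

The orange square moved from (10.3, 1.2) to (10.3, 9.9), a distance of √(0.0² + 8.7²) ≈ 8.7.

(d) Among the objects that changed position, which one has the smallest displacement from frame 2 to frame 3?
the cyan circle

(moved 0.5)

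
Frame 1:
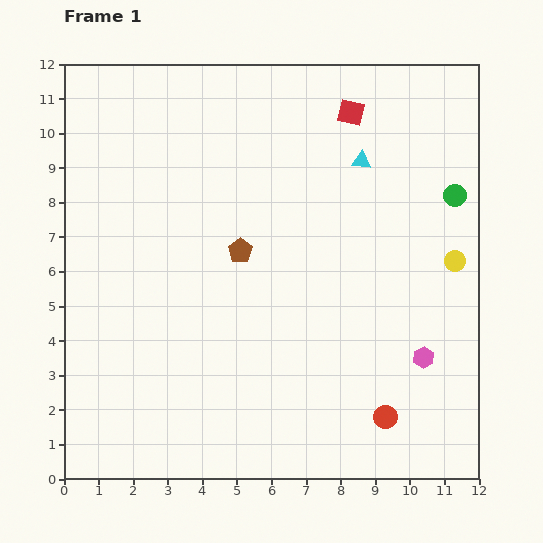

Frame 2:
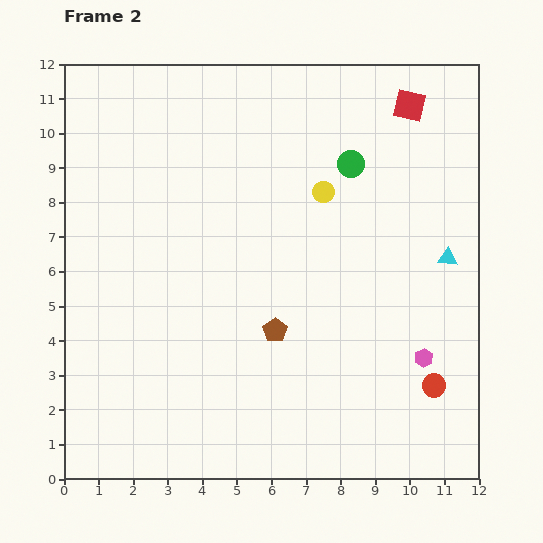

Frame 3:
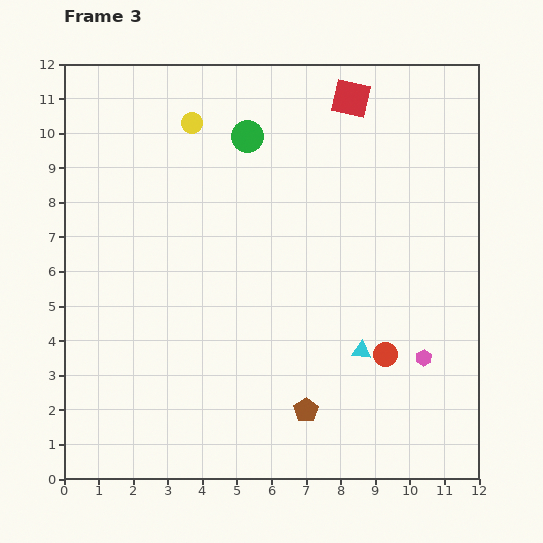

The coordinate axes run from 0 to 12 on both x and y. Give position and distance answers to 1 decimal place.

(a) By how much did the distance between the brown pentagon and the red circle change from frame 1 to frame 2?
-1.5

Distance in frame 1: 6.4. Distance in frame 2: 4.9.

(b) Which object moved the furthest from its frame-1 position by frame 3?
the yellow circle

(moved 8.6; next 6.2)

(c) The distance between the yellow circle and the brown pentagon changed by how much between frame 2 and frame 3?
+4.7

Distance in frame 2: 4.2. Distance in frame 3: 8.9.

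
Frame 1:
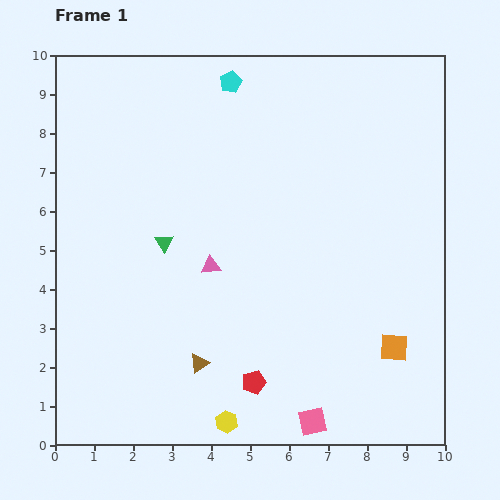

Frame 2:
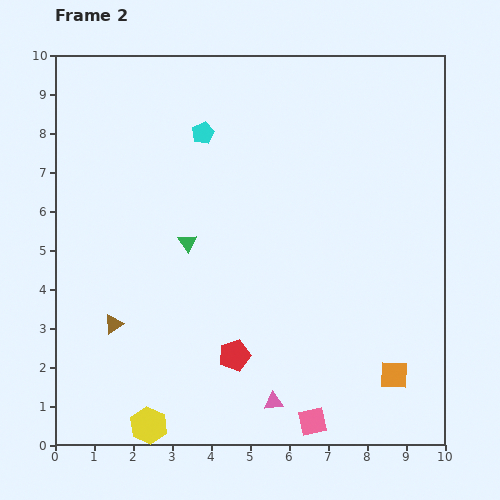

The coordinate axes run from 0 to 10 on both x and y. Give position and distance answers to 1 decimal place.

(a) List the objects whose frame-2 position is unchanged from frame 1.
the pink square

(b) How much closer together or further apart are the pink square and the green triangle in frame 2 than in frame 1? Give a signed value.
-0.4

Distance in frame 1: 6.0. Distance in frame 2: 5.6.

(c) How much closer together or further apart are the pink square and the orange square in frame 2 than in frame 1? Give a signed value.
-0.4

Distance in frame 1: 2.8. Distance in frame 2: 2.4.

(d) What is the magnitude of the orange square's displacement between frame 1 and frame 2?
0.7

The orange square moved from (8.7, 2.5) to (8.7, 1.8), a distance of √(0.0² + 0.7²) ≈ 0.7.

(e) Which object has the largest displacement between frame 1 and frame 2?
the pink triangle

(moved 3.8; next 2.4)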